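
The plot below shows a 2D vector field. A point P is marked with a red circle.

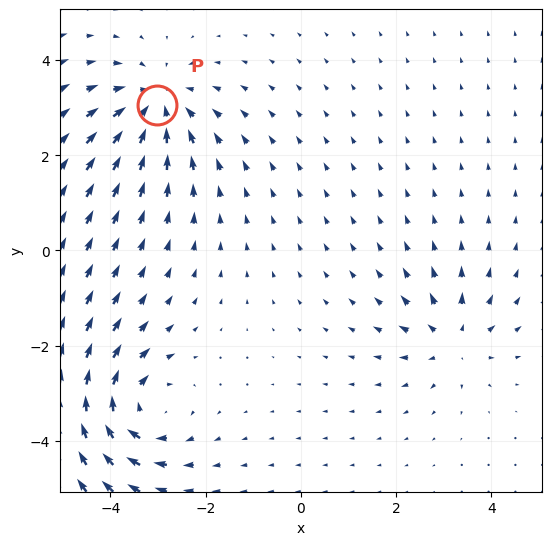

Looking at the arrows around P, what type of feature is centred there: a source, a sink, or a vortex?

sink

At P (-3.0, 3.1) the arrows converge inward. Divergence about -4, curl ≈0 — negative divergence with near-zero curl is a sink.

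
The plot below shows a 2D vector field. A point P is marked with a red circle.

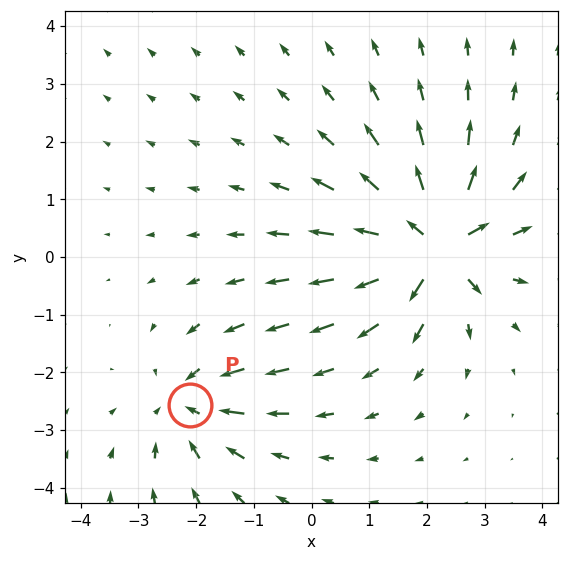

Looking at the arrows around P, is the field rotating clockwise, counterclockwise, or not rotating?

not rotating

Near P at (-2.1, -2.6) the arrows show no circulation. The curl there is ≈0.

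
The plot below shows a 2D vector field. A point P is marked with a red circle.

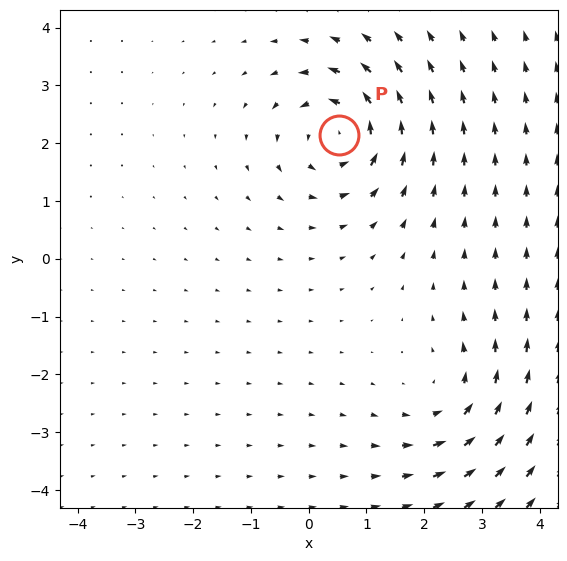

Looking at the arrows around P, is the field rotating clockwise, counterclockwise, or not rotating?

counterclockwise

Near P at (0.5, 2.1) the arrows circulate counterclockwise. The curl (z-component) there is about +6; positive curl means counterclockwise rotation.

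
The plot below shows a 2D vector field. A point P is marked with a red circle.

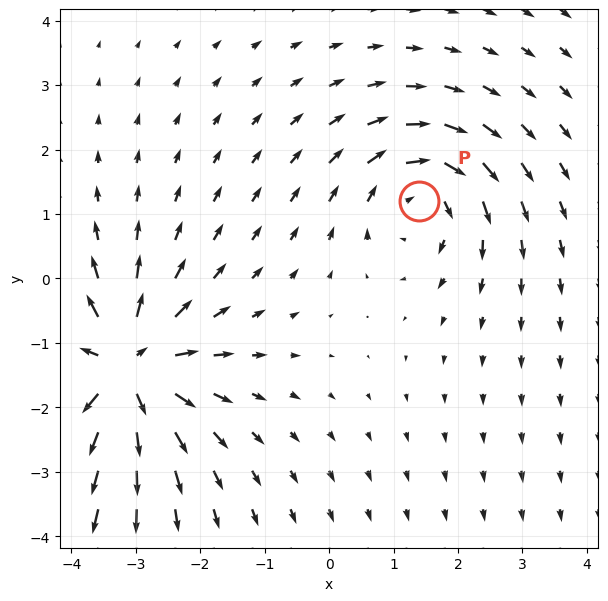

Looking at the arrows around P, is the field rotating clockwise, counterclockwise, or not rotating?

Near P at (1.4, 1.2) the arrows circulate clockwise. The curl (z-component) there is about -3; negative curl means clockwise rotation.

clockwise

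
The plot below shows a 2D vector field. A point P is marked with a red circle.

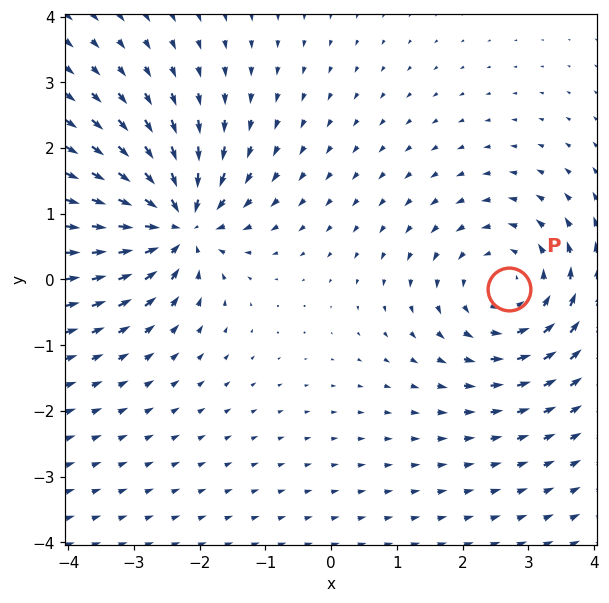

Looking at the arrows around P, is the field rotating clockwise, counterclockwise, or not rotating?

counterclockwise

Near P at (2.7, -0.1) the arrows circulate counterclockwise. The curl (z-component) there is about +4; positive curl means counterclockwise rotation.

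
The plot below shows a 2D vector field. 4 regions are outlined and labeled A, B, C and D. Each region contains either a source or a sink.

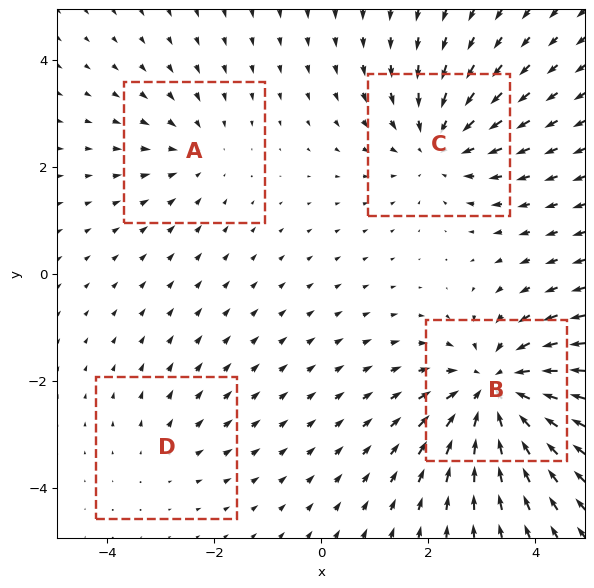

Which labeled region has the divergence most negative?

Divergence at each region's feature centre — A: about -3, B: about -6, C: about -4, D: about +2. Region B is most negative.

B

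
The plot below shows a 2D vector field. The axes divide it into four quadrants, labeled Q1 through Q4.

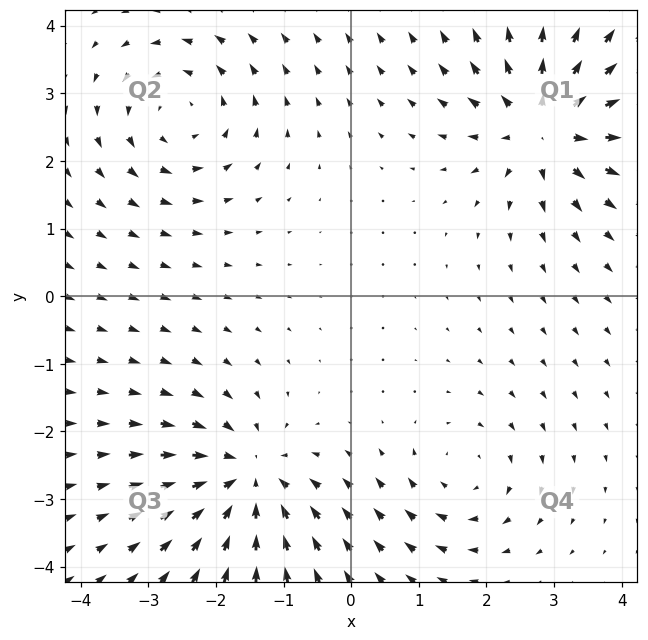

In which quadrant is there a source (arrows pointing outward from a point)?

The source sits at approximately (2.9, 2.5), which lies in quadrant Q1. The divergence there is about +6, positive as expected for a source.

Q1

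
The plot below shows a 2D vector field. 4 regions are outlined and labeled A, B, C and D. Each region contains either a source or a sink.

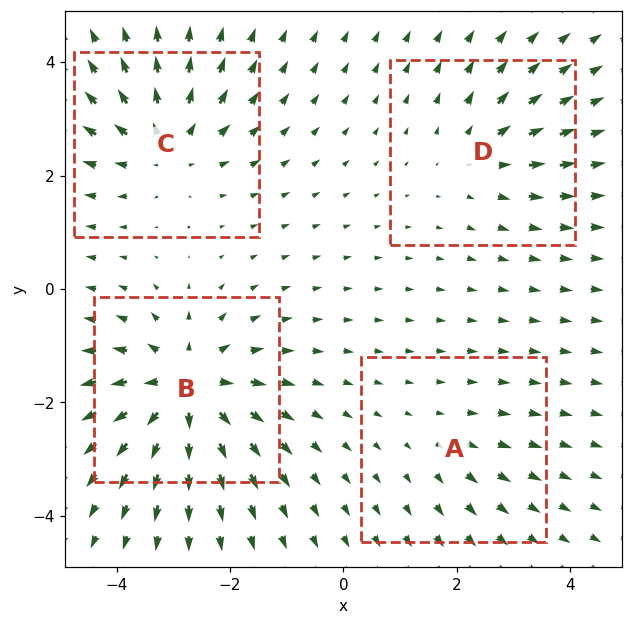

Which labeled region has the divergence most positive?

Divergence at each region's feature centre — A: about +2, B: about +8, C: about +5, D: about +4. Region B is most positive.

B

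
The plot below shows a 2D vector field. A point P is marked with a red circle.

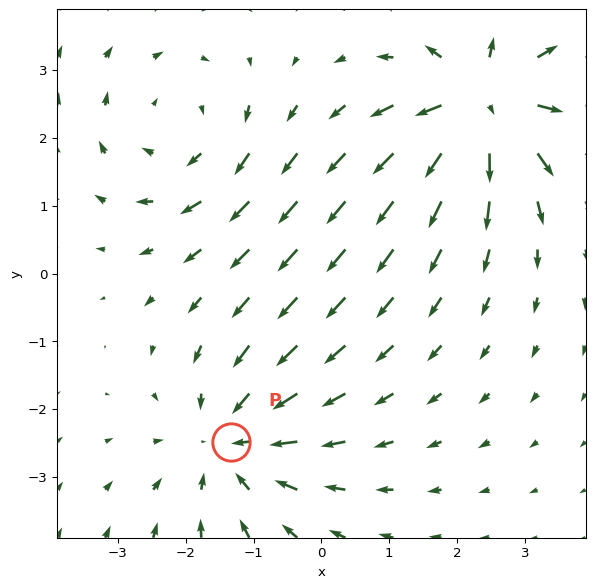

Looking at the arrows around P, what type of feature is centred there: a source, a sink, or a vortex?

At P (-1.3, -2.5) the arrows converge inward. Divergence about -4, curl ≈0 — negative divergence with near-zero curl is a sink.

sink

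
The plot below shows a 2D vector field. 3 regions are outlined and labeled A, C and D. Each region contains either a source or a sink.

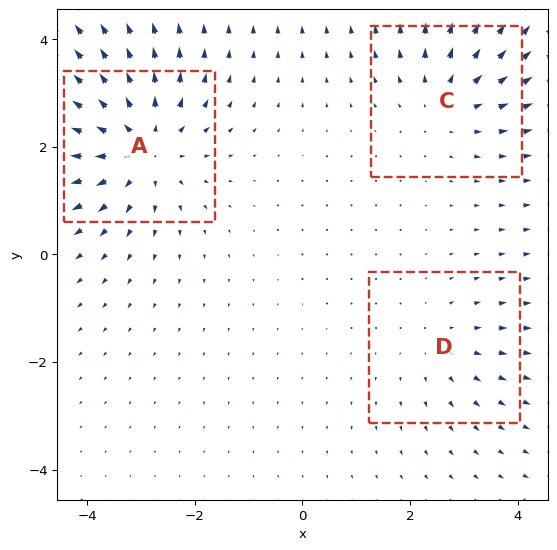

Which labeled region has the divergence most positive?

Divergence at each region's feature centre — A: about +4, C: about +3, D: about +2. Region A is most positive.

A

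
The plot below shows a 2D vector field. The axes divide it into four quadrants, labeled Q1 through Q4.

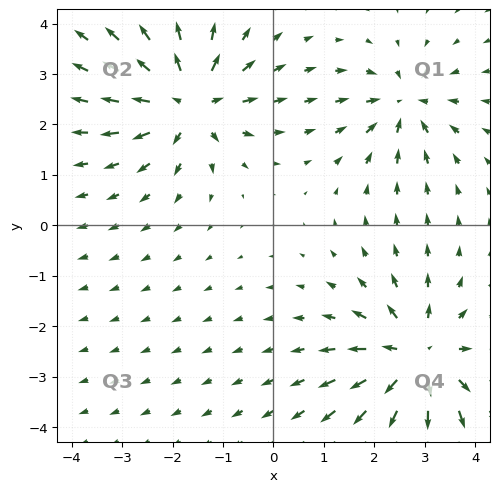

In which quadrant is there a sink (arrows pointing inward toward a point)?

The sink sits at approximately (2.6, 2.4), which lies in quadrant Q1. The divergence there is about -4, negative as expected for a sink.

Q1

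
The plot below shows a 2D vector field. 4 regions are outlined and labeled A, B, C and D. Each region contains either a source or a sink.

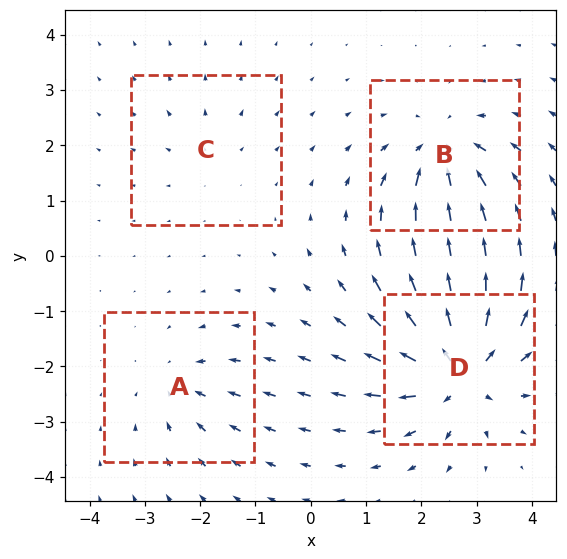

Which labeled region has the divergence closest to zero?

C

Divergence at each region's feature centre — A: about -4, B: about -6, C: about +2, D: about +8. Region C is closest to zero.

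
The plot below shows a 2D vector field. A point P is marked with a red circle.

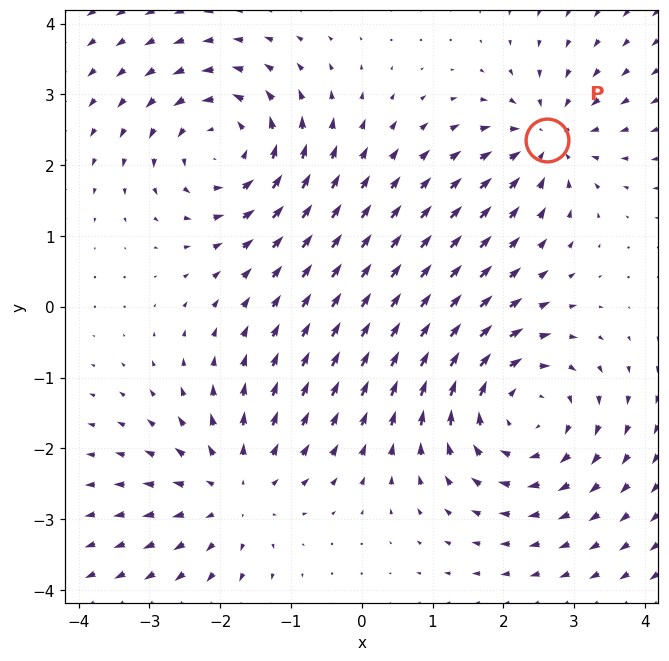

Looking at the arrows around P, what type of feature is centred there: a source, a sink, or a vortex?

sink

At P (2.6, 2.3) the arrows converge inward. Divergence about -4, curl ≈0 — negative divergence with near-zero curl is a sink.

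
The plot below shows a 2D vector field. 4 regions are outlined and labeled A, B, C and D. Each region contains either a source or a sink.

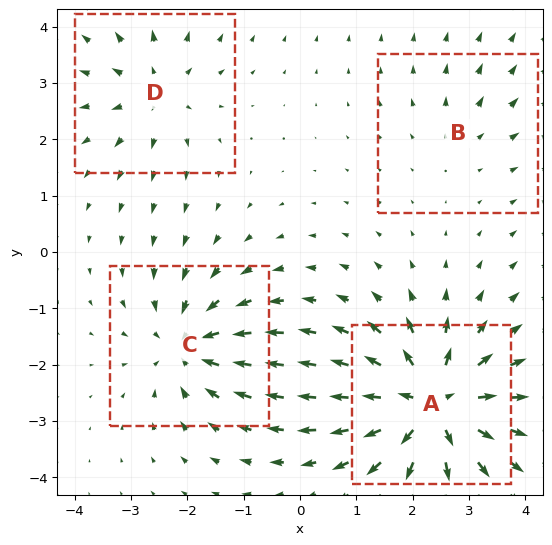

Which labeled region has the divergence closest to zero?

Divergence at each region's feature centre — A: about +8, B: about +2, C: about -5, D: about +4. Region B is closest to zero.

B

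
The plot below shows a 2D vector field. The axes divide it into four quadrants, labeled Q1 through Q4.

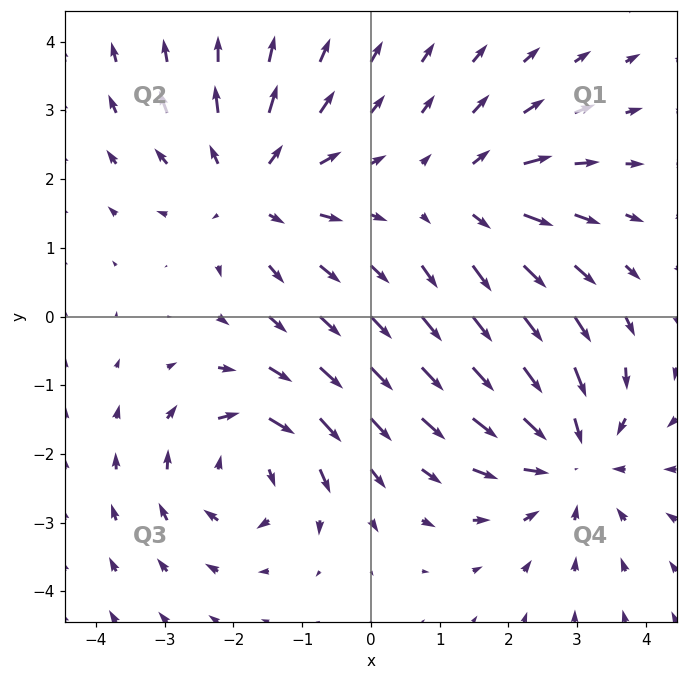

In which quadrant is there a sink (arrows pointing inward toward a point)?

The sink sits at approximately (2.9, -2.0), which lies in quadrant Q4. The divergence there is about -4, negative as expected for a sink.

Q4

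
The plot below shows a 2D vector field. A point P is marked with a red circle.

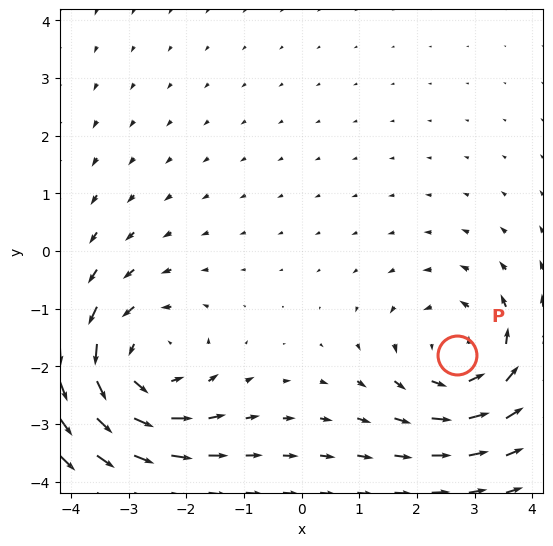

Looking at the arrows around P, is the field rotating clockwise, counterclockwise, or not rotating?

counterclockwise

Near P at (2.7, -1.8) the arrows circulate counterclockwise. The curl (z-component) there is about +3; positive curl means counterclockwise rotation.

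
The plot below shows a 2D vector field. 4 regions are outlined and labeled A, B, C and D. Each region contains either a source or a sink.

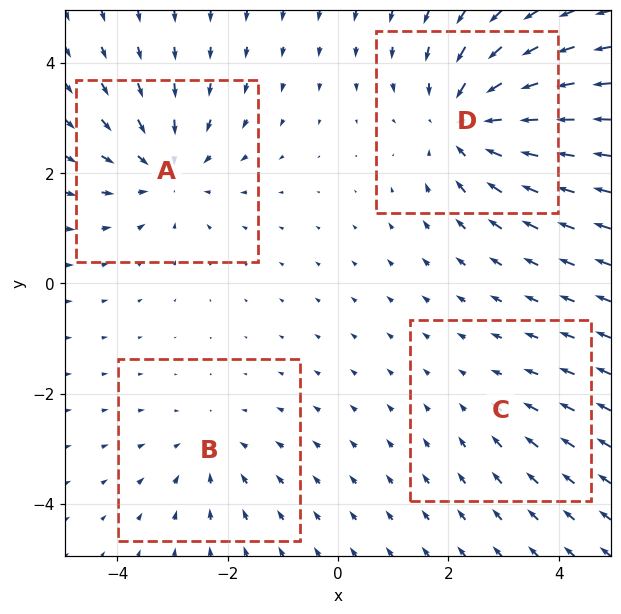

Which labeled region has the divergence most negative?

D

Divergence at each region's feature centre — A: about -4, B: about -3, C: about -2, D: about -6. Region D is most negative.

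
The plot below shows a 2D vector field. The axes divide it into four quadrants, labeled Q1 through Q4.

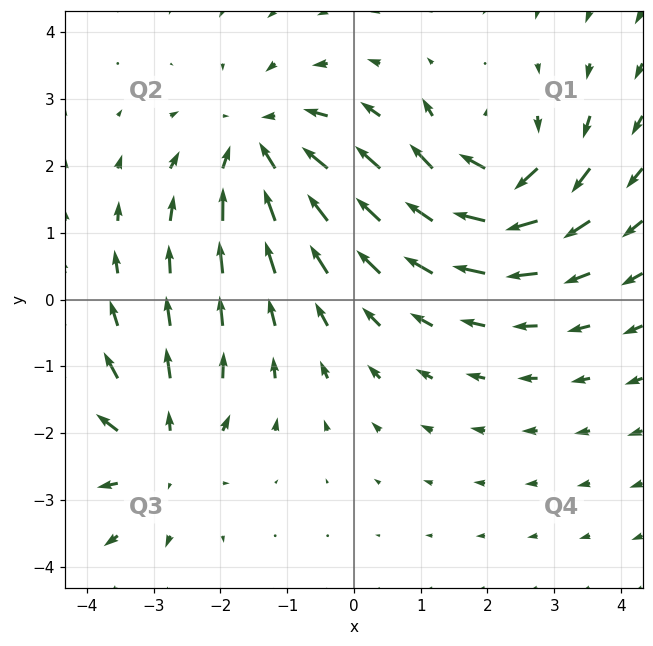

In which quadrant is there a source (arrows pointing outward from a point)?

Q3

The source sits at approximately (-2.9, -2.3), which lies in quadrant Q3. The divergence there is about +3, positive as expected for a source.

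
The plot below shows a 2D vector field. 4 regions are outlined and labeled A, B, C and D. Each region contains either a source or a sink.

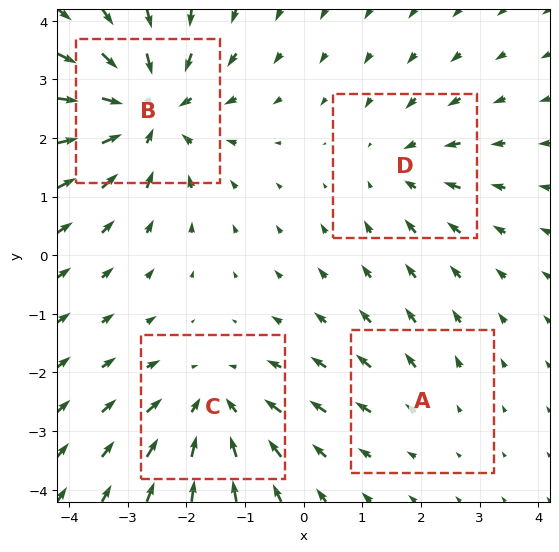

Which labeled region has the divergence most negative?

Divergence at each region's feature centre — A: about +2, B: about -7, C: about -5, D: about -3. Region B is most negative.

B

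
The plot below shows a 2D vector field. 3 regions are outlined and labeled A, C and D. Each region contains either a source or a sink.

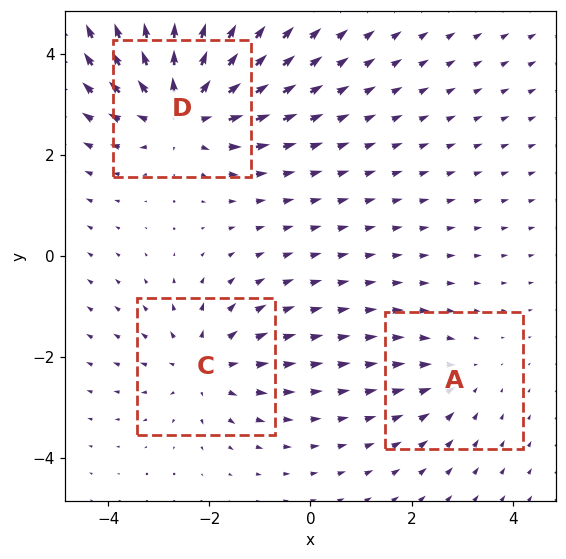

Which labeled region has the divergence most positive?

D

Divergence at each region's feature centre — A: about -2, C: about +3, D: about +4. Region D is most positive.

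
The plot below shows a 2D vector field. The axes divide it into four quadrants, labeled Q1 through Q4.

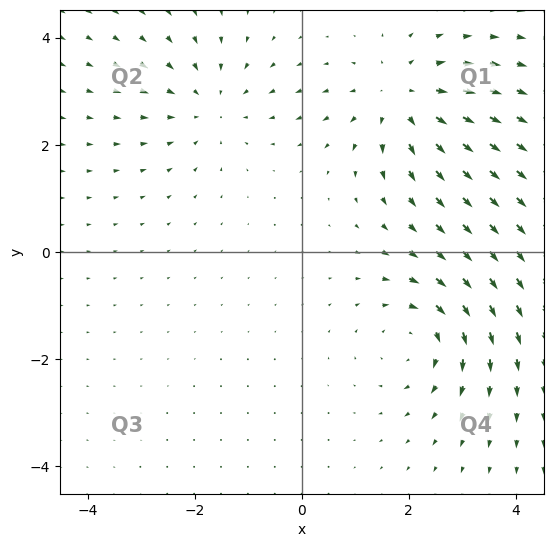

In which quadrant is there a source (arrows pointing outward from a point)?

Q1

The source sits at approximately (1.9, 2.9), which lies in quadrant Q1. The divergence there is about +4, positive as expected for a source.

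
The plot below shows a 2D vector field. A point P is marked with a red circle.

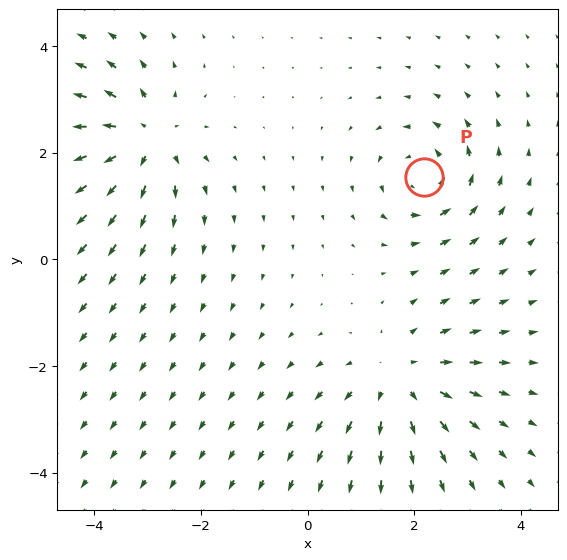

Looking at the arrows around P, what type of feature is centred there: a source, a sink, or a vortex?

At P (2.2, 1.5) the arrows circulate counterclockwise. Divergence ≈0, curl about +4 — near-zero divergence with nonzero curl is a vortex.

vortex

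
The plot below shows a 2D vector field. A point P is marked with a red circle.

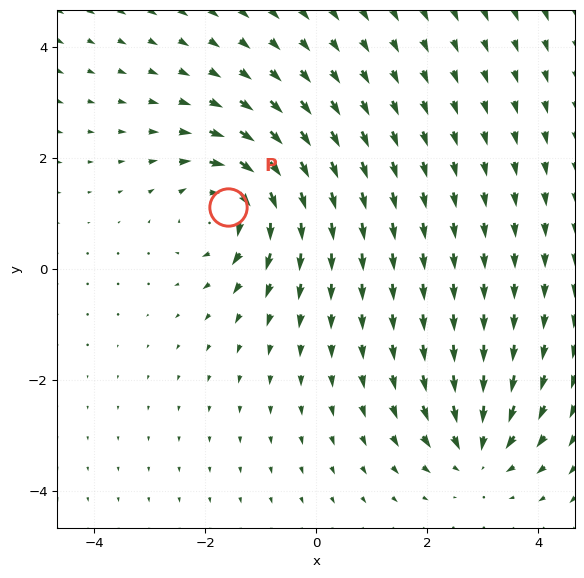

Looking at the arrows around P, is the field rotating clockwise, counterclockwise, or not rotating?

clockwise

Near P at (-1.6, 1.1) the arrows circulate clockwise. The curl (z-component) there is about -5; negative curl means clockwise rotation.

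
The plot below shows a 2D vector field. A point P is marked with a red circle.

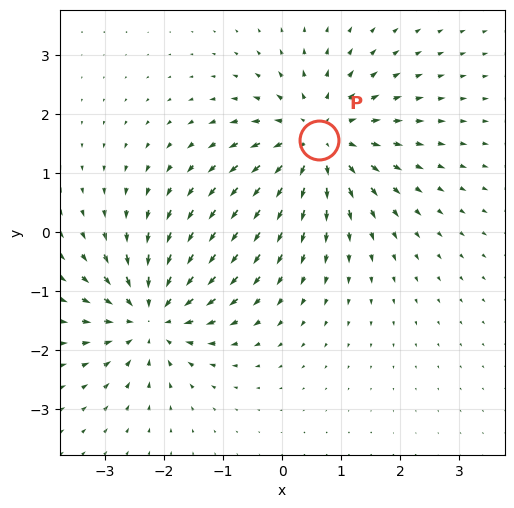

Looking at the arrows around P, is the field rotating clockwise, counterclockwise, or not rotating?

not rotating

Near P at (0.6, 1.6) the arrows show no circulation. The curl there is ≈0.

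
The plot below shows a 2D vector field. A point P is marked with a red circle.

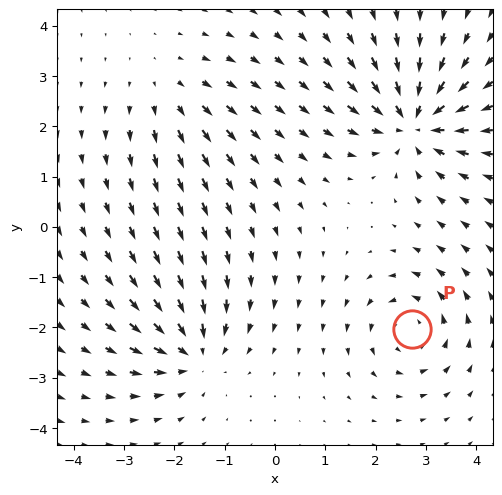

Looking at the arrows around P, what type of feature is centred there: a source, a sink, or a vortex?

vortex

At P (2.7, -2.0) the arrows circulate counterclockwise. Divergence ≈0, curl about +4 — near-zero divergence with nonzero curl is a vortex.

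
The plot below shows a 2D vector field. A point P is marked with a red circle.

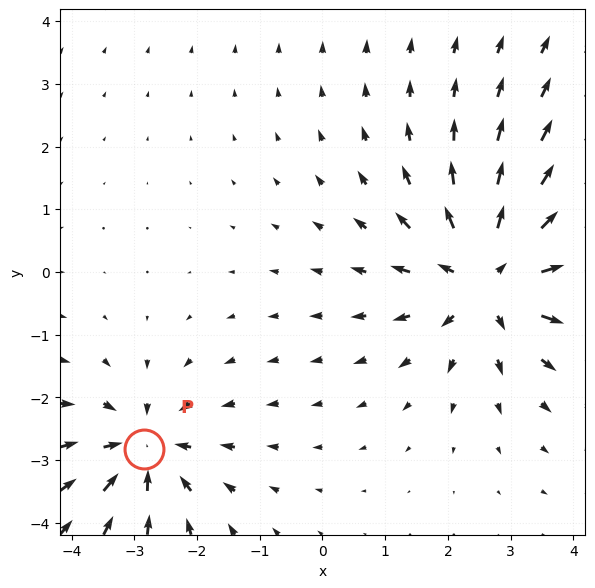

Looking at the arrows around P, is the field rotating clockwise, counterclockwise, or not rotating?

not rotating

Near P at (-2.8, -2.8) the arrows show no circulation. The curl there is ≈0.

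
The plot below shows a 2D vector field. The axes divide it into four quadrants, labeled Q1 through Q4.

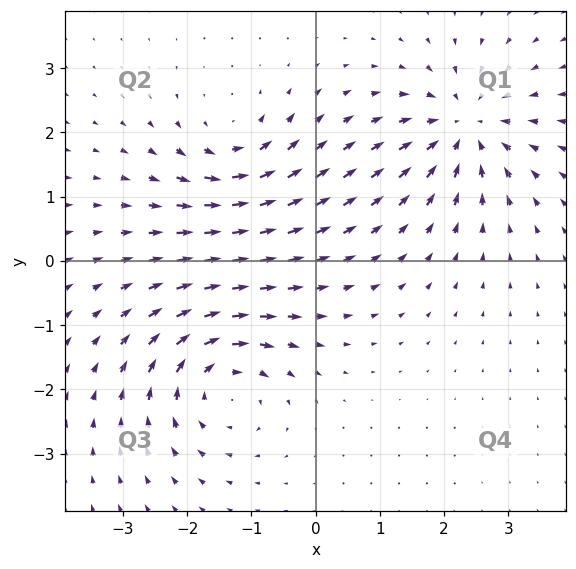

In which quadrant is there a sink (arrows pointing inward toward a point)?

Q1

The sink sits at approximately (2.3, 2.1), which lies in quadrant Q1. The divergence there is about -6, negative as expected for a sink.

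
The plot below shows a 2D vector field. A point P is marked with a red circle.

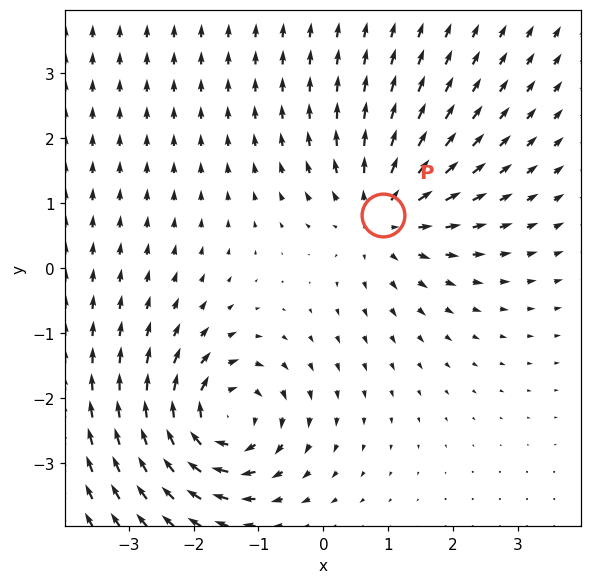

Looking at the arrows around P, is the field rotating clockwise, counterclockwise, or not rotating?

Near P at (0.9, 0.8) the arrows show no circulation. The curl there is ≈0.

not rotating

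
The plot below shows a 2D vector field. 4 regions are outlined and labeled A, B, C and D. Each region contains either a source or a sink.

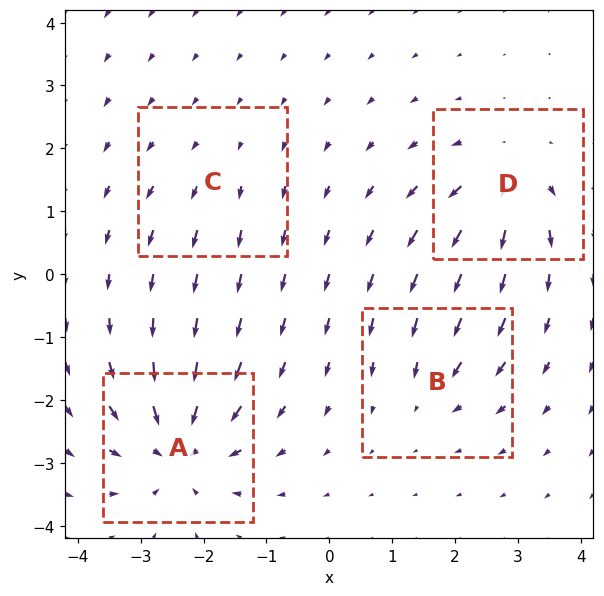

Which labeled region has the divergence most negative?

Divergence at each region's feature centre — A: about -7, B: about -4, C: about +2, D: about +6. Region A is most negative.

A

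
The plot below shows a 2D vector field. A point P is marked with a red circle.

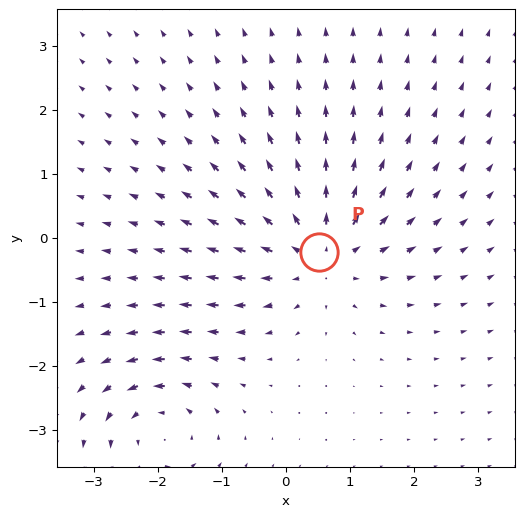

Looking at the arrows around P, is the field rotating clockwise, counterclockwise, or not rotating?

not rotating

Near P at (0.5, -0.2) the arrows show no circulation. The curl there is ≈0.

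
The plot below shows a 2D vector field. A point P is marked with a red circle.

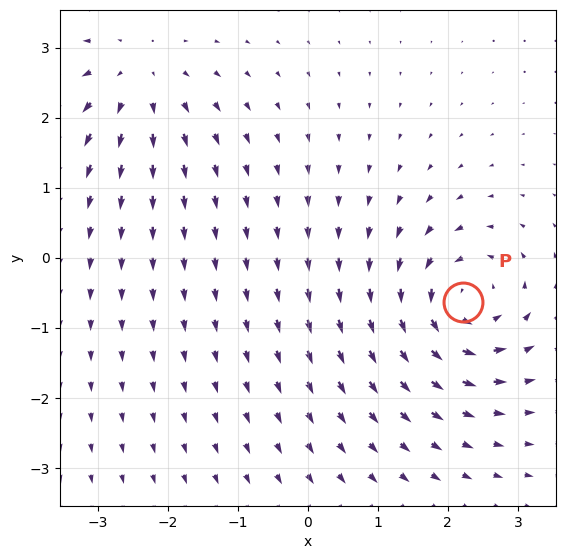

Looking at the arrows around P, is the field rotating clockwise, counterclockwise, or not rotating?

counterclockwise

Near P at (2.2, -0.6) the arrows circulate counterclockwise. The curl (z-component) there is about +7; positive curl means counterclockwise rotation.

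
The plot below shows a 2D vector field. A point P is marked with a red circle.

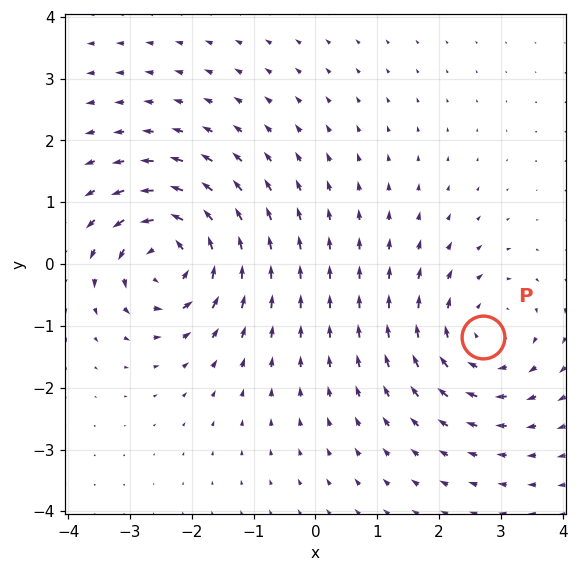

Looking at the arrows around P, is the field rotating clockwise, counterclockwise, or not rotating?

Near P at (2.7, -1.2) the arrows circulate clockwise. The curl (z-component) there is about -3; negative curl means clockwise rotation.

clockwise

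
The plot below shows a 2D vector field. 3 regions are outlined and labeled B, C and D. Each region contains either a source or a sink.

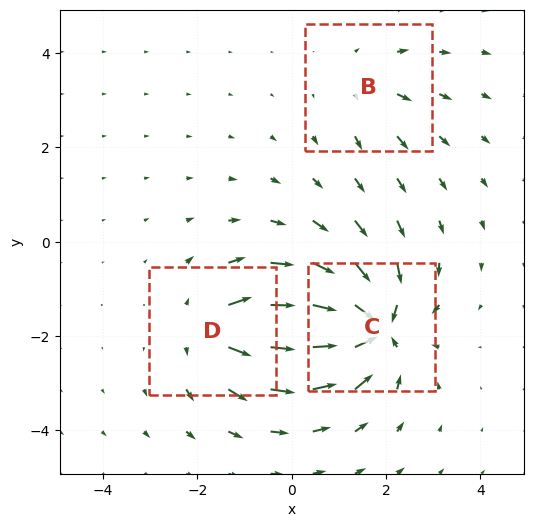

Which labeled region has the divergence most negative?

C

Divergence at each region's feature centre — B: about +2, C: about -6, D: about +4. Region C is most negative.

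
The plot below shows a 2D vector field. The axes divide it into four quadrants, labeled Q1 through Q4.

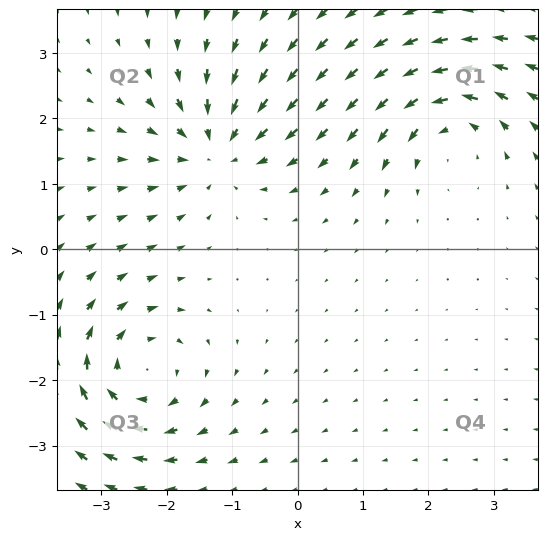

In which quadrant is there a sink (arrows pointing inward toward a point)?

The sink sits at approximately (-1.2, 1.5), which lies in quadrant Q2. The divergence there is about -4, negative as expected for a sink.

Q2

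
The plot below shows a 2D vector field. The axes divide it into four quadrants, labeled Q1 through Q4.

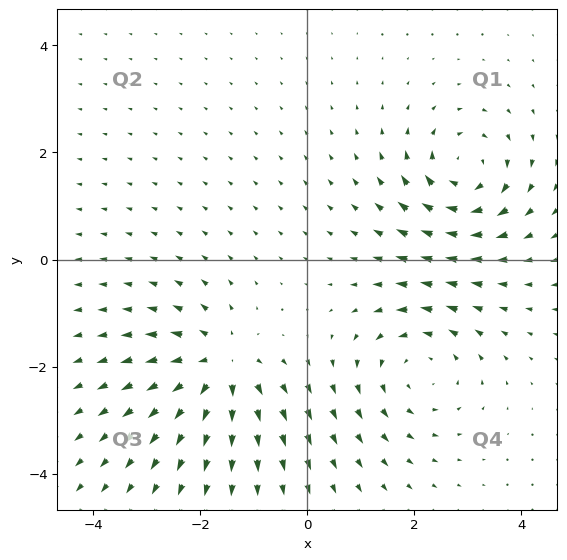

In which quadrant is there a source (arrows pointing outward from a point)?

Q3

The source sits at approximately (-1.6, -2.0), which lies in quadrant Q3. The divergence there is about +6, positive as expected for a source.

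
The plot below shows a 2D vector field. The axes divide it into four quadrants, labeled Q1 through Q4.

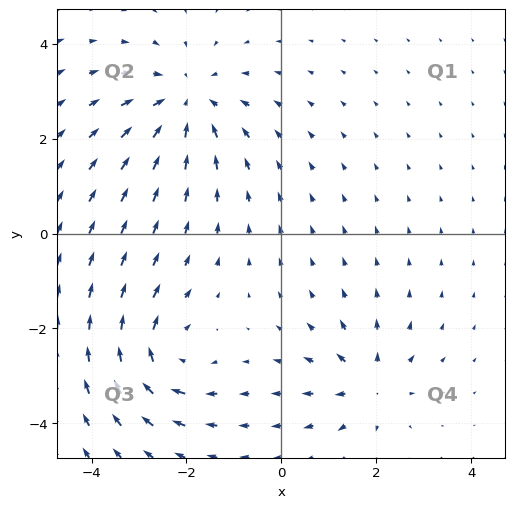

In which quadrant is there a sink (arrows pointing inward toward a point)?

The sink sits at approximately (-2.0, 2.8), which lies in quadrant Q2. The divergence there is about -4, negative as expected for a sink.

Q2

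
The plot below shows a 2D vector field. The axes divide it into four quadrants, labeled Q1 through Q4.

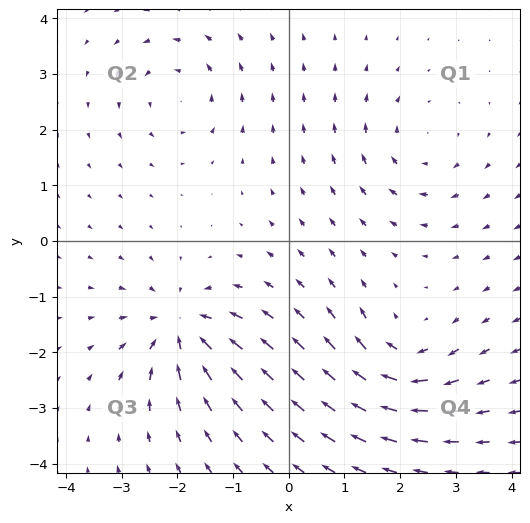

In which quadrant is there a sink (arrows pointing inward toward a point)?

The sink sits at approximately (-1.9, -1.6), which lies in quadrant Q3. The divergence there is about -6, negative as expected for a sink.

Q3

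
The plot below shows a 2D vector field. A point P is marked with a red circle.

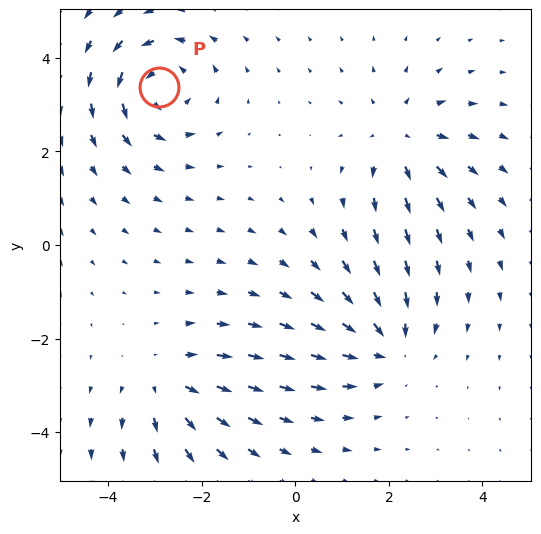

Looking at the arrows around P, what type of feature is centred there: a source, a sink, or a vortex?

At P (-2.9, 3.4) the arrows circulate counterclockwise. Divergence ≈0, curl about +5 — near-zero divergence with nonzero curl is a vortex.

vortex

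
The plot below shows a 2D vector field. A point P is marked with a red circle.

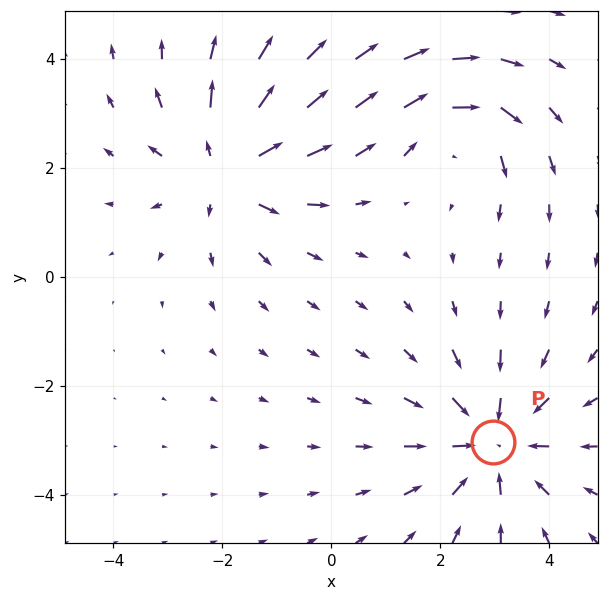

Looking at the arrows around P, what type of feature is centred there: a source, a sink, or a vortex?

sink

At P (3.0, -3.0) the arrows converge inward. Divergence about -4, curl ≈0 — negative divergence with near-zero curl is a sink.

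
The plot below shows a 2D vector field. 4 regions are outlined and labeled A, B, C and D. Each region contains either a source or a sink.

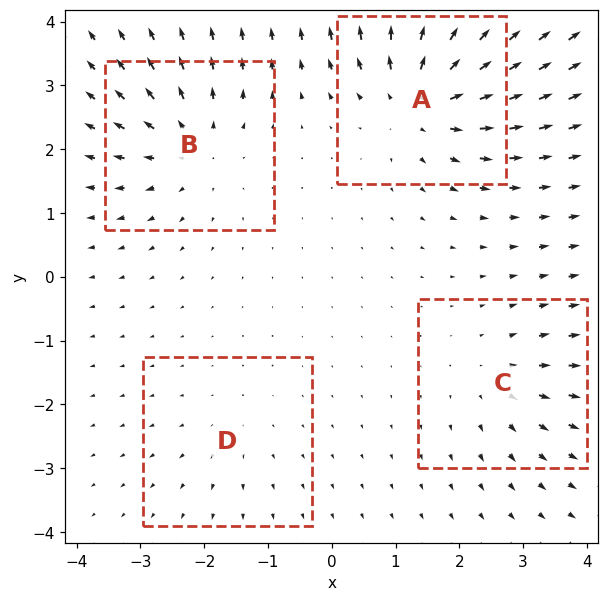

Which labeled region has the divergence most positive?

A

Divergence at each region's feature centre — A: about +8, B: about +5, C: about +4, D: about +2. Region A is most positive.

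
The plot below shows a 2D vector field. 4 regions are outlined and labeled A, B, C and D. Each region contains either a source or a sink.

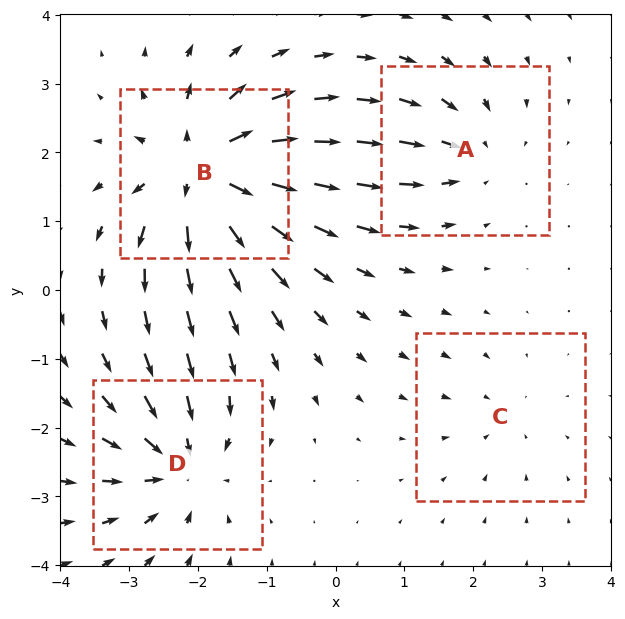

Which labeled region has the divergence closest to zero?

C

Divergence at each region's feature centre — A: about -4, B: about +8, C: about -2, D: about -6. Region C is closest to zero.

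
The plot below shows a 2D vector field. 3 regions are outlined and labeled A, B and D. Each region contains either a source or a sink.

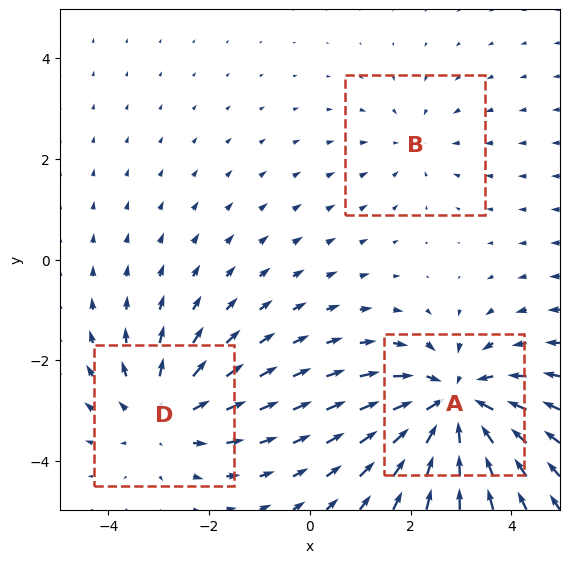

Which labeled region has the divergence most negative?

A

Divergence at each region's feature centre — A: about -4, B: about -2, D: about +3. Region A is most negative.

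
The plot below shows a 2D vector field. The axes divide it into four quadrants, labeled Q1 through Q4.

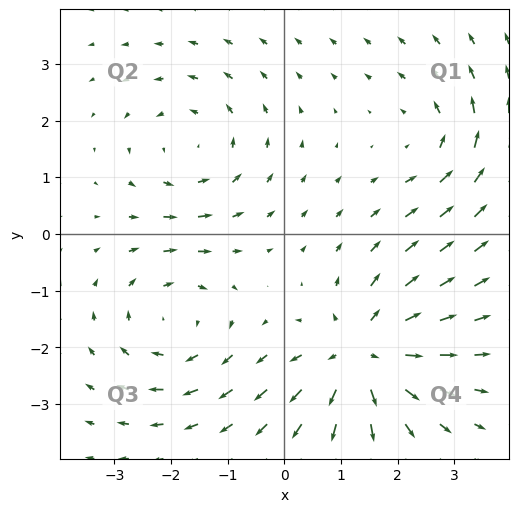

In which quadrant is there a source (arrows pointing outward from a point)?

Q4

The source sits at approximately (1.4, -2.1), which lies in quadrant Q4. The divergence there is about +5, positive as expected for a source.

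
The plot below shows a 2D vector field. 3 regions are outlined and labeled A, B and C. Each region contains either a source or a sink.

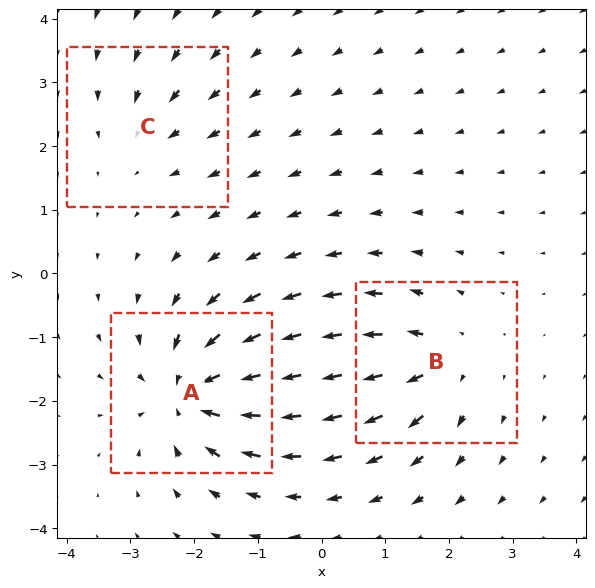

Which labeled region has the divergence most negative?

A

Divergence at each region's feature centre — A: about -6, B: about +4, C: about -2. Region A is most negative.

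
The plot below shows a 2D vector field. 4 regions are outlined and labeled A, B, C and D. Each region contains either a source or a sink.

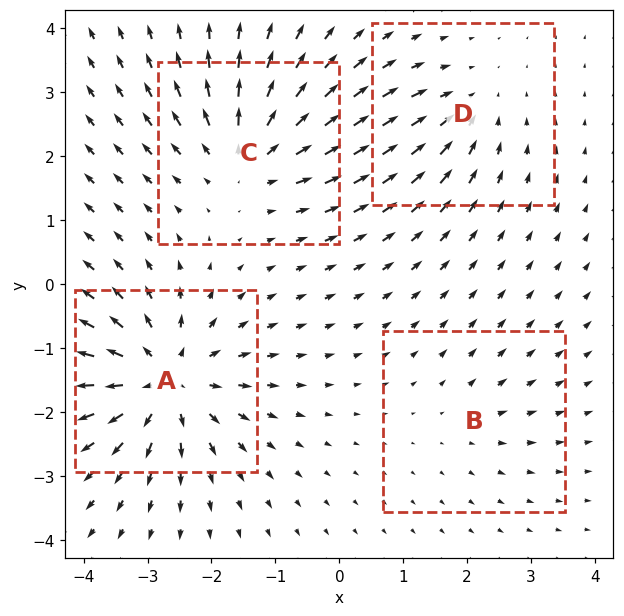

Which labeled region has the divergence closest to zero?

Divergence at each region's feature centre — A: about +7, B: about +2, C: about +6, D: about -4. Region B is closest to zero.

B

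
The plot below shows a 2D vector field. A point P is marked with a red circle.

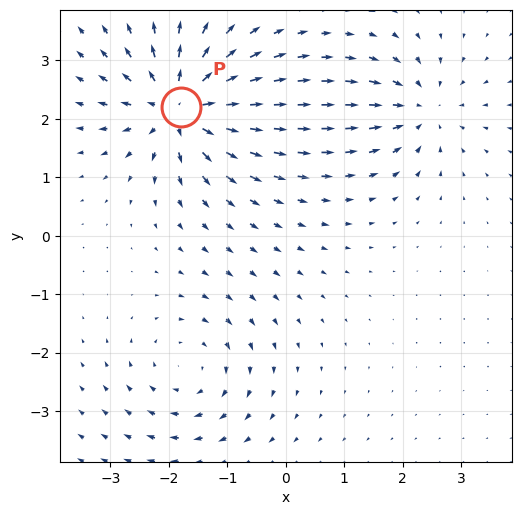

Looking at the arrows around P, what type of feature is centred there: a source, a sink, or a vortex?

At P (-1.8, 2.2) the arrows spread outward. Divergence about +7, curl ≈0 — positive divergence with near-zero curl is a source.

source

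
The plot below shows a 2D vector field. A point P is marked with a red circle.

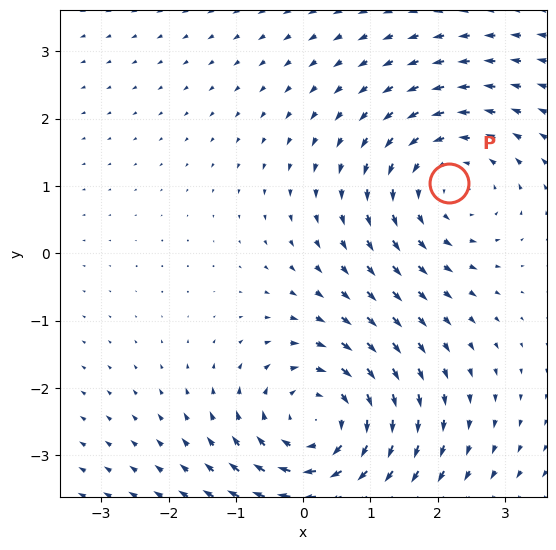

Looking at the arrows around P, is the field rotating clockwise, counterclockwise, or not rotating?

counterclockwise

Near P at (2.2, 1.0) the arrows circulate counterclockwise. The curl (z-component) there is about +2; positive curl means counterclockwise rotation.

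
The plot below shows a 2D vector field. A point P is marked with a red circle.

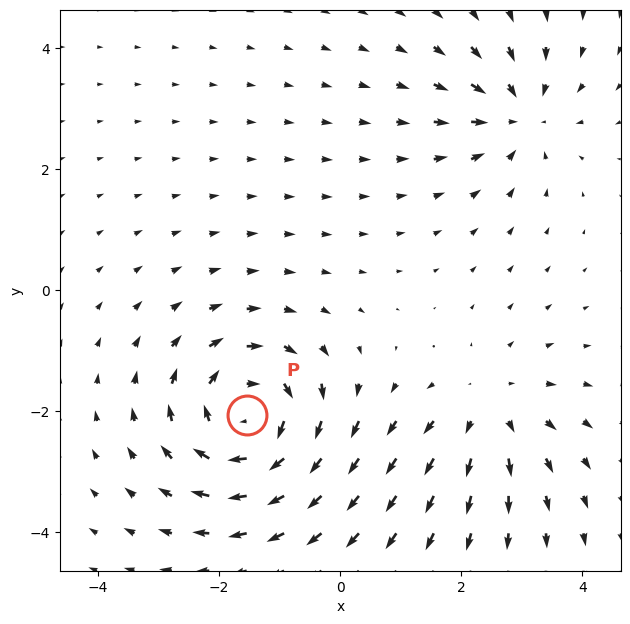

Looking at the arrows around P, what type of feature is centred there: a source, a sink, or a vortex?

At P (-1.5, -2.1) the arrows circulate clockwise. Divergence ≈0, curl about -5 — near-zero divergence with nonzero curl is a vortex.

vortex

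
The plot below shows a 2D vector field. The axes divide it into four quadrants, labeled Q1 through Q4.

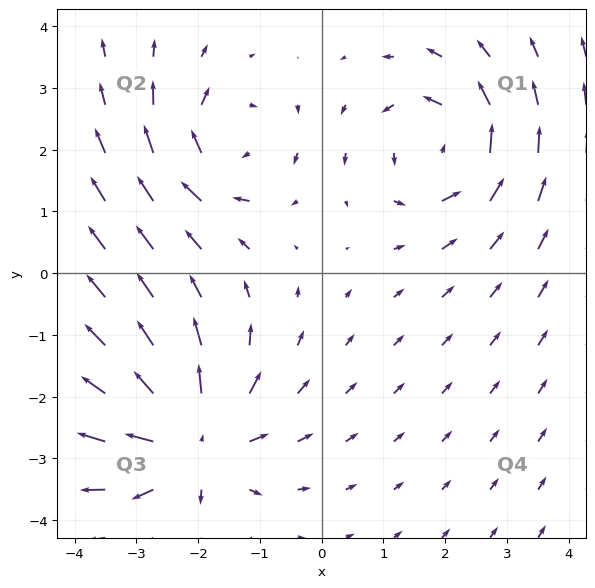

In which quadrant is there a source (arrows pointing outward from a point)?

Q3

The source sits at approximately (-2.1, -2.7), which lies in quadrant Q3. The divergence there is about +4, positive as expected for a source.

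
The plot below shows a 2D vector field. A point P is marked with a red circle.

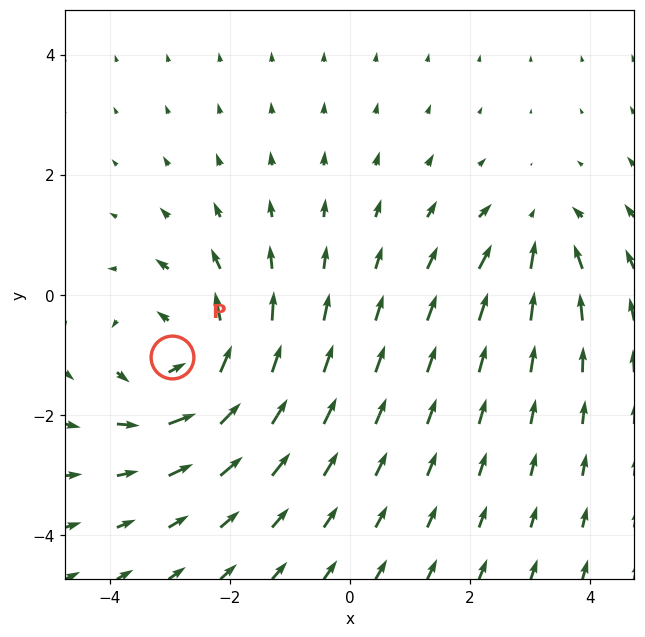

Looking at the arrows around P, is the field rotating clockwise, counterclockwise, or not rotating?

Near P at (-3.0, -1.0) the arrows circulate counterclockwise. The curl (z-component) there is about +5; positive curl means counterclockwise rotation.

counterclockwise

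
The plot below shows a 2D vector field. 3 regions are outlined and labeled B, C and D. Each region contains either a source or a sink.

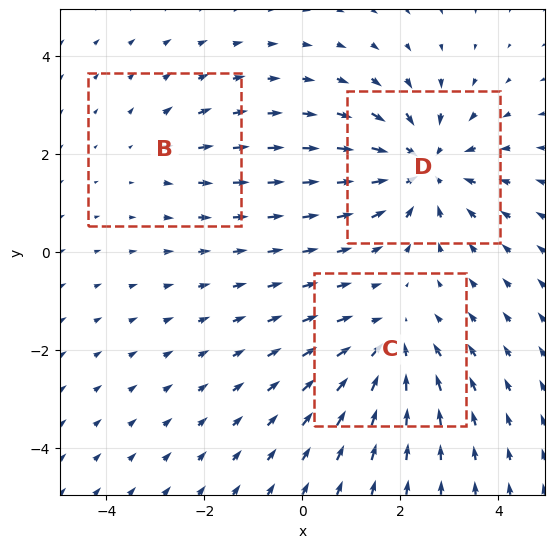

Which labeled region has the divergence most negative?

D

Divergence at each region's feature centre — B: about +2, C: about -3, D: about -4. Region D is most negative.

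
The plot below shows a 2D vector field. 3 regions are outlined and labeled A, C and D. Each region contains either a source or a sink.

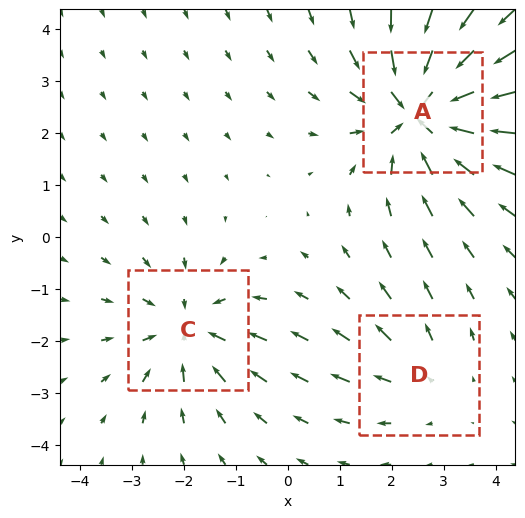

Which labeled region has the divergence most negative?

Divergence at each region's feature centre — A: about -5, C: about -3, D: about +2. Region A is most negative.

A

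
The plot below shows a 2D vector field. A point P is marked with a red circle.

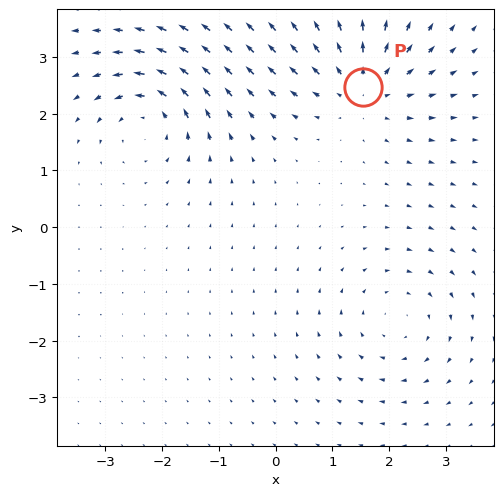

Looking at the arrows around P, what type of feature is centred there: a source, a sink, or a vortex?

source

At P (1.5, 2.5) the arrows spread outward. Divergence about +5, curl ≈0 — positive divergence with near-zero curl is a source.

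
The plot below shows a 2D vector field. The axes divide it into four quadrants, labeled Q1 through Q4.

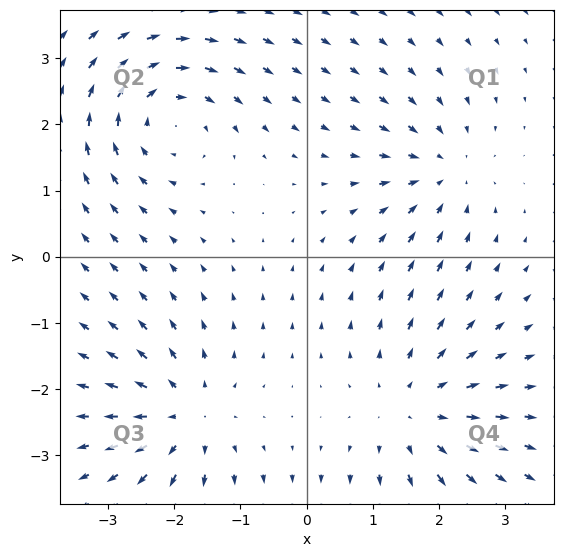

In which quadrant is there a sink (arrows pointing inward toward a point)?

The sink sits at approximately (2.0, 1.3), which lies in quadrant Q1. The divergence there is about -4, negative as expected for a sink.

Q1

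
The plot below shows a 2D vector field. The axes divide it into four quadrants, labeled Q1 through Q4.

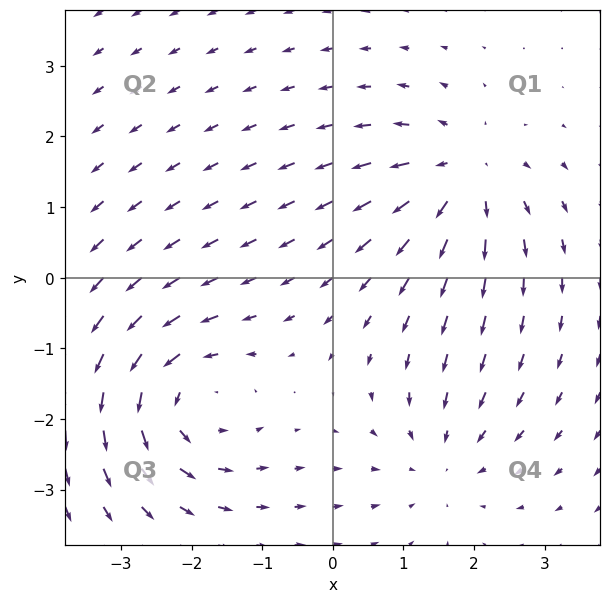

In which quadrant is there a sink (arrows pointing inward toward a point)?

The sink sits at approximately (1.6, -2.6), which lies in quadrant Q4. The divergence there is about -2, negative as expected for a sink.

Q4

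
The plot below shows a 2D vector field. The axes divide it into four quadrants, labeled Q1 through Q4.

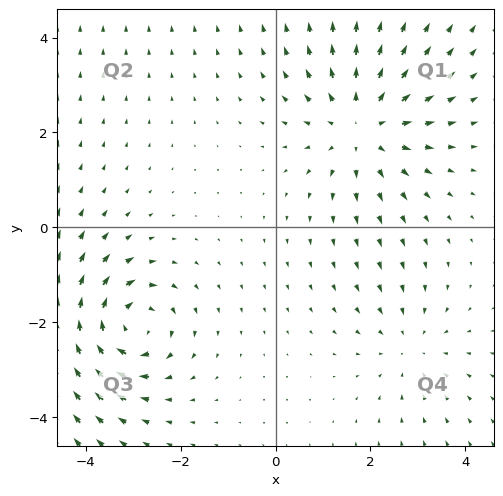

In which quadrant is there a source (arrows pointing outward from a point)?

Q1

The source sits at approximately (1.8, 2.1), which lies in quadrant Q1. The divergence there is about +3, positive as expected for a source.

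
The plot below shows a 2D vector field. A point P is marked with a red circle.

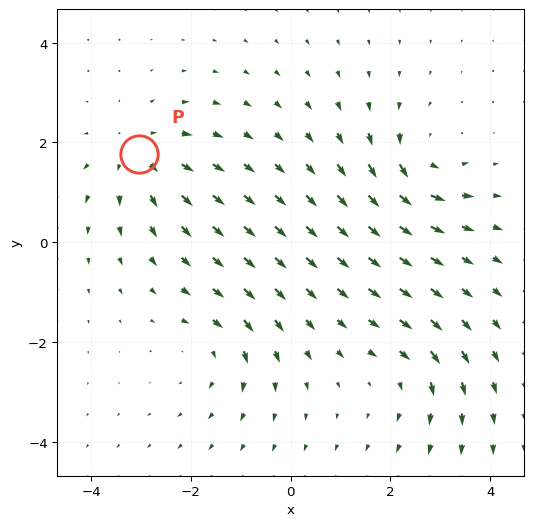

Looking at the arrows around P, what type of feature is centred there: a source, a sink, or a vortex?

source

At P (-3.0, 1.8) the arrows spread outward. Divergence about +4, curl ≈0 — positive divergence with near-zero curl is a source.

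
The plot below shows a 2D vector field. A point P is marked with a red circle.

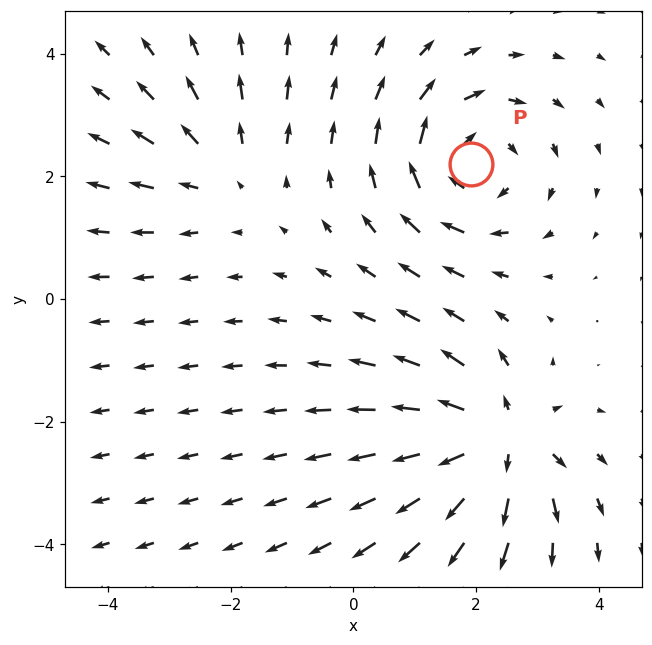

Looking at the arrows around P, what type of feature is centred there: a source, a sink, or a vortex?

vortex

At P (1.9, 2.2) the arrows circulate clockwise. Divergence ≈0, curl about -4 — near-zero divergence with nonzero curl is a vortex.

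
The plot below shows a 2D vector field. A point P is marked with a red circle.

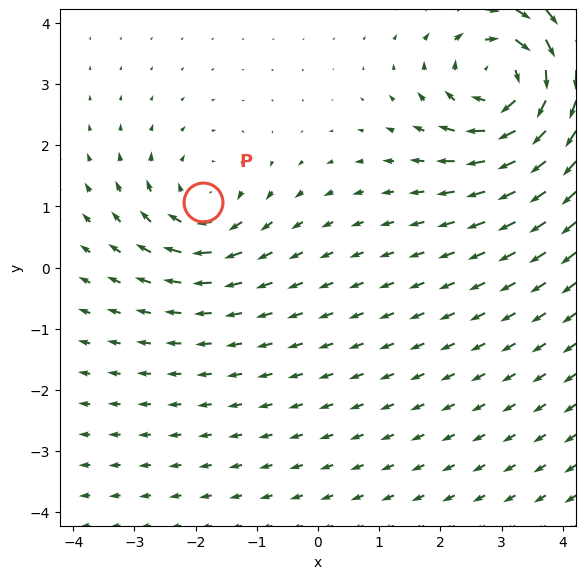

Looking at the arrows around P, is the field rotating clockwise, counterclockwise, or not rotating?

clockwise

Near P at (-1.9, 1.1) the arrows circulate clockwise. The curl (z-component) there is about -4; negative curl means clockwise rotation.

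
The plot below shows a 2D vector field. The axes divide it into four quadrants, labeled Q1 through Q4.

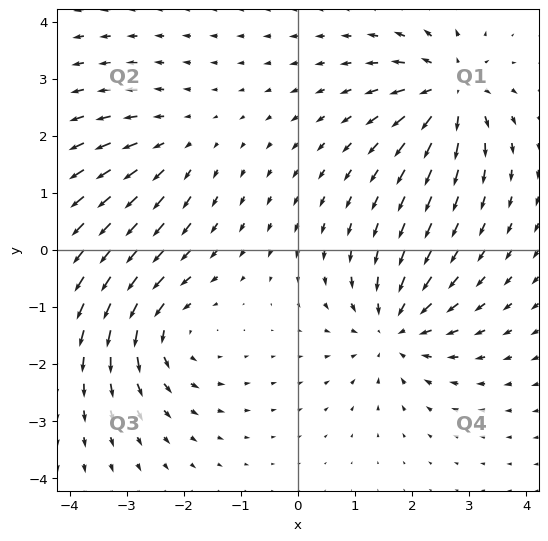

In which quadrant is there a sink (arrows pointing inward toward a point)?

Q4

The sink sits at approximately (1.7, -1.4), which lies in quadrant Q4. The divergence there is about -4, negative as expected for a sink.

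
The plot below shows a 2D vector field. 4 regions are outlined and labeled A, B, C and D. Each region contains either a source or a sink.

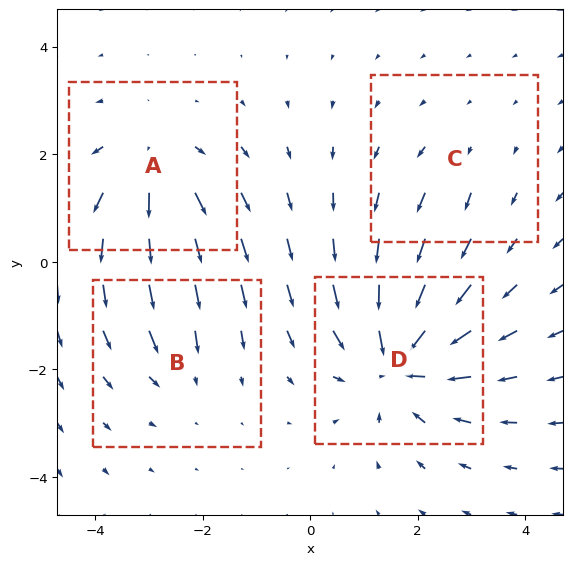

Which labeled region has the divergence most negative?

Divergence at each region's feature centre — A: about +5, B: about -3, C: about +2, D: about -7. Region D is most negative.

D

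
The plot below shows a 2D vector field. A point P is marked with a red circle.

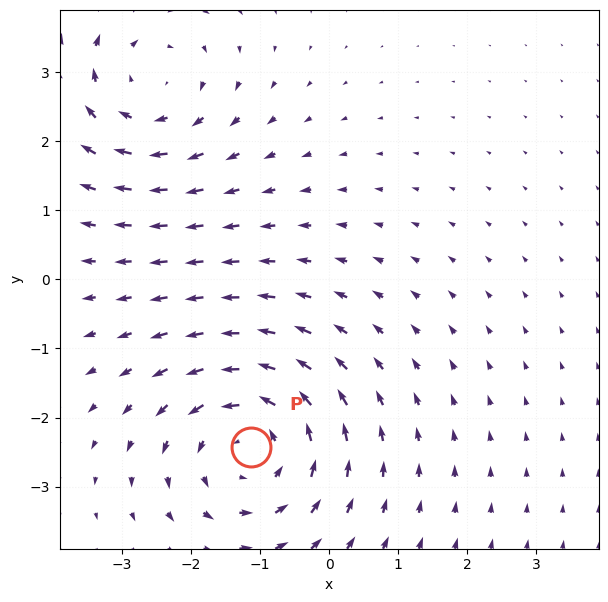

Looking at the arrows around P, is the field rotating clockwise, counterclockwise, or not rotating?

counterclockwise

Near P at (-1.1, -2.4) the arrows circulate counterclockwise. The curl (z-component) there is about +3; positive curl means counterclockwise rotation.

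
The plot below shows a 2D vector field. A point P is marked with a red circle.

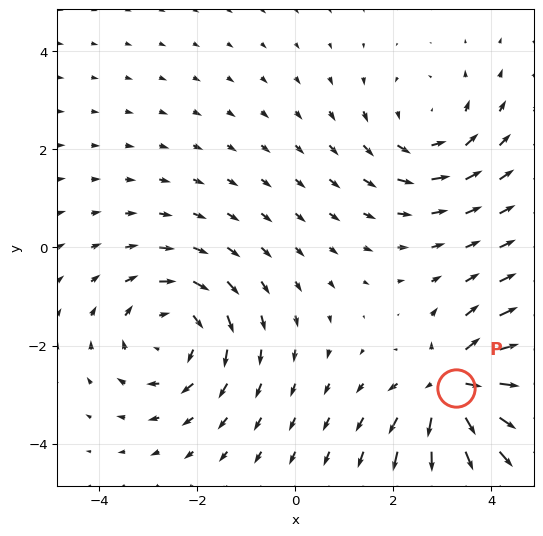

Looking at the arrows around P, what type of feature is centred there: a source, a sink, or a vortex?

source

At P (3.3, -2.9) the arrows spread outward. Divergence about +4, curl ≈0 — positive divergence with near-zero curl is a source.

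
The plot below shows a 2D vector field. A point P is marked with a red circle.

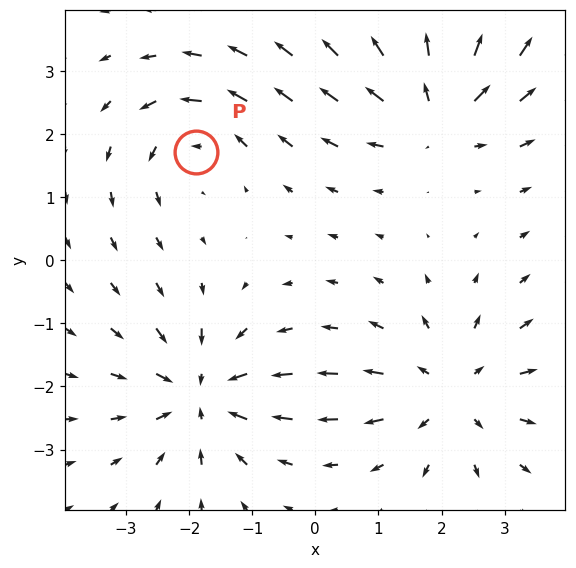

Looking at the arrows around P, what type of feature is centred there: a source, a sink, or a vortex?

At P (-1.9, 1.7) the arrows circulate counterclockwise. Divergence ≈0, curl about +3 — near-zero divergence with nonzero curl is a vortex.

vortex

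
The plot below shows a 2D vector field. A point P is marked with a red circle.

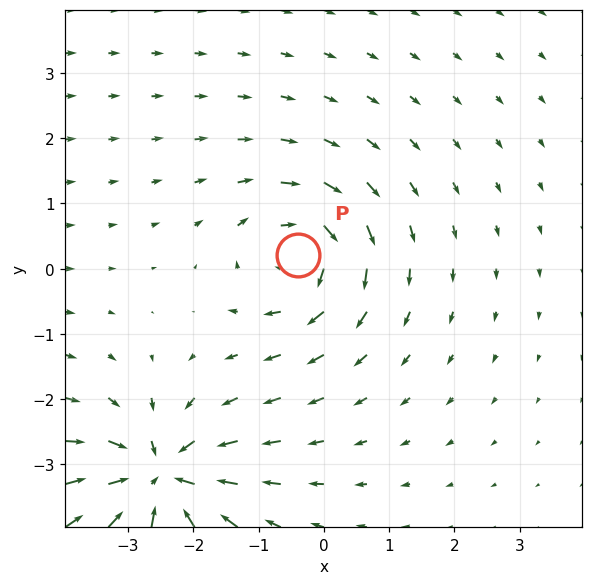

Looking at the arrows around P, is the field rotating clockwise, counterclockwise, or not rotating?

clockwise

Near P at (-0.4, 0.2) the arrows circulate clockwise. The curl (z-component) there is about -5; negative curl means clockwise rotation.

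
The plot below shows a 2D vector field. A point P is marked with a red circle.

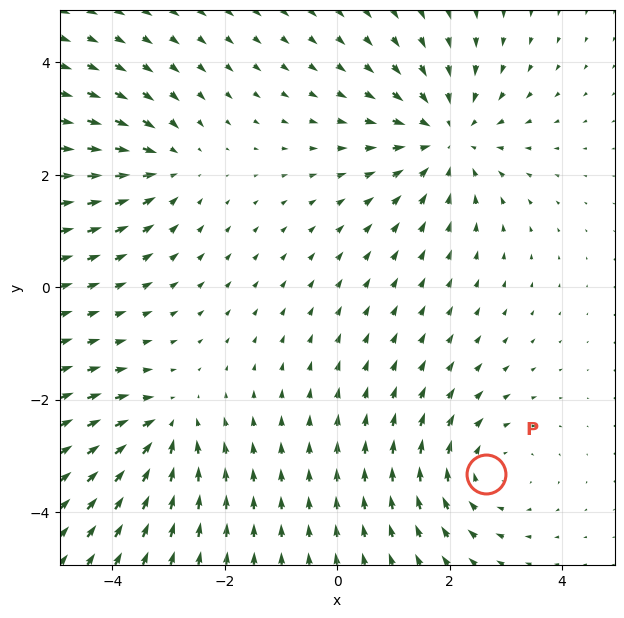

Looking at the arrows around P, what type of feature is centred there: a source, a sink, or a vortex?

vortex

At P (2.7, -3.3) the arrows circulate clockwise. Divergence ≈0, curl about -3 — near-zero divergence with nonzero curl is a vortex.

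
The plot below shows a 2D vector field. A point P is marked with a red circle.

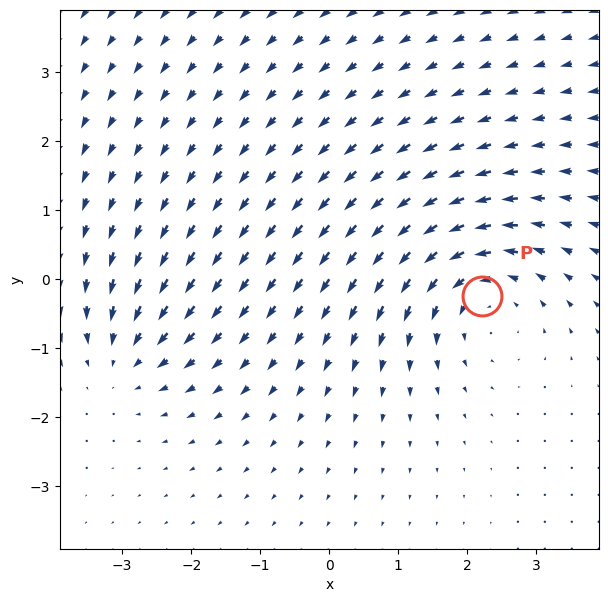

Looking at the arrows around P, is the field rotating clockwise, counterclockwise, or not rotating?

counterclockwise

Near P at (2.2, -0.2) the arrows circulate counterclockwise. The curl (z-component) there is about +4; positive curl means counterclockwise rotation.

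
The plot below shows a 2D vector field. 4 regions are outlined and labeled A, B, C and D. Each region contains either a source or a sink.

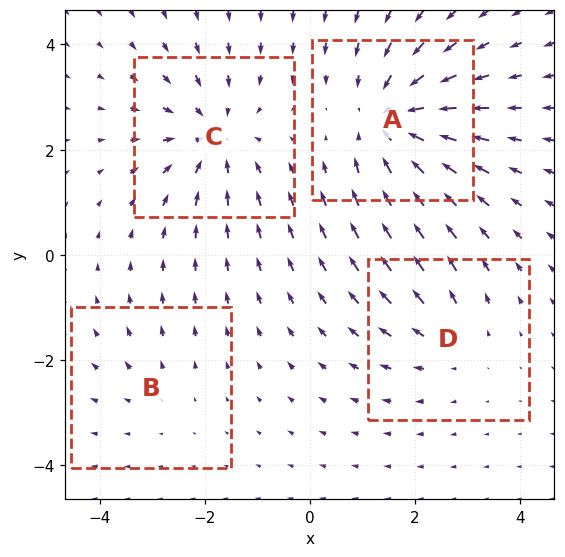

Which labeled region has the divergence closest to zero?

B

Divergence at each region's feature centre — A: about -6, B: about +2, C: about -5, D: about +3. Region B is closest to zero.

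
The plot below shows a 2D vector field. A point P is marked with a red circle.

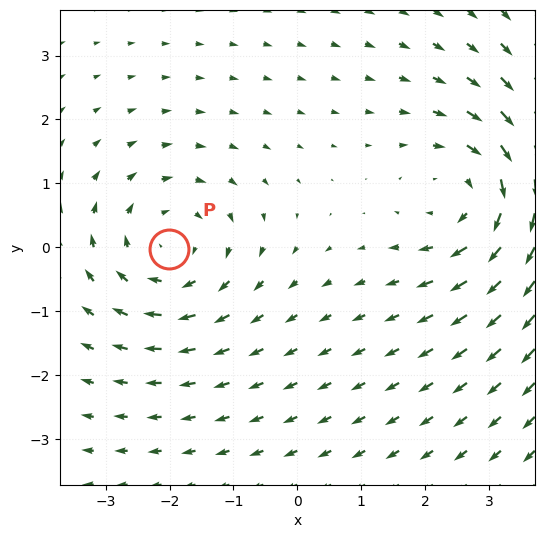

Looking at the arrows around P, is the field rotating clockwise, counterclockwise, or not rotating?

clockwise

Near P at (-2.0, -0.0) the arrows circulate clockwise. The curl (z-component) there is about -3; negative curl means clockwise rotation.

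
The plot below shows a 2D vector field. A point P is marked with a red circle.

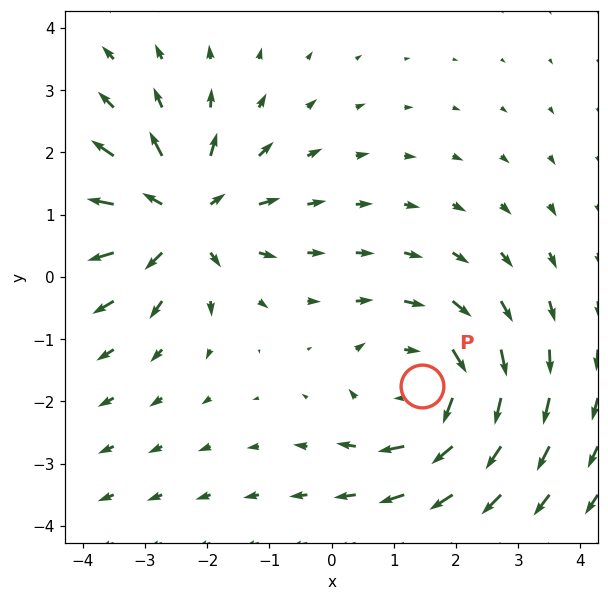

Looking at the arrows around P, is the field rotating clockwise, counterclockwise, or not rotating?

clockwise

Near P at (1.4, -1.8) the arrows circulate clockwise. The curl (z-component) there is about -3; negative curl means clockwise rotation.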